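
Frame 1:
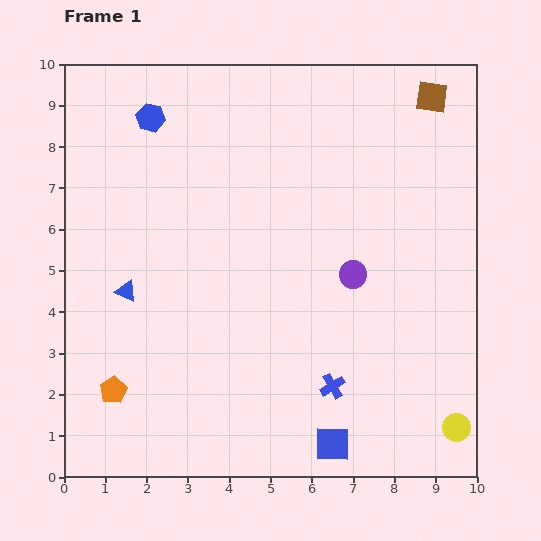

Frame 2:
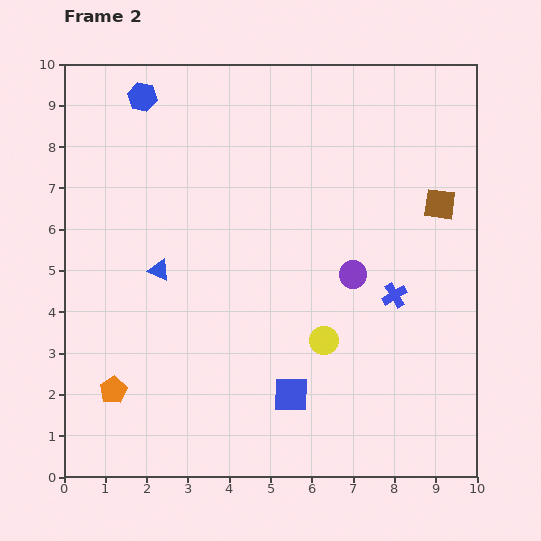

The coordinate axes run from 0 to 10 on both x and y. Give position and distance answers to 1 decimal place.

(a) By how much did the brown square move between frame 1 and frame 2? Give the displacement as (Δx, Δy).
(0.2, -2.6)

The brown square was at (8.9, 9.2) in frame 1 and (9.1, 6.6) in frame 2.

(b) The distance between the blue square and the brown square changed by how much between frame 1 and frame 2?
-2.9

Distance in frame 1: 8.7. Distance in frame 2: 5.8.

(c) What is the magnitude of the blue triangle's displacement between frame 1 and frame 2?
0.9

The blue triangle moved from (1.5, 4.5) to (2.3, 5.0), a distance of √(0.8² + 0.5²) ≈ 0.9.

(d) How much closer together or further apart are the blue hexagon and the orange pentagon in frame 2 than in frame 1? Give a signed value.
+0.4

Distance in frame 1: 6.7. Distance in frame 2: 7.1.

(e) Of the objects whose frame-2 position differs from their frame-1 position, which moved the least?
the blue hexagon

(moved 0.5)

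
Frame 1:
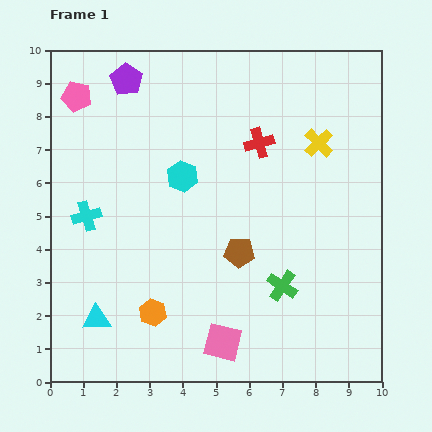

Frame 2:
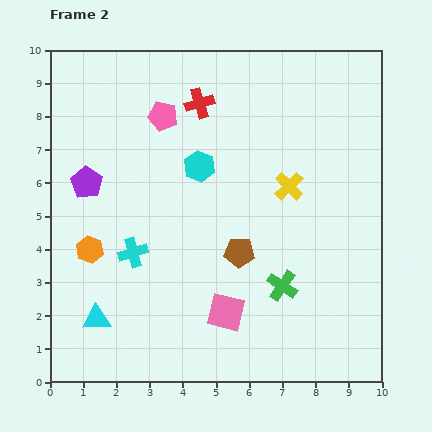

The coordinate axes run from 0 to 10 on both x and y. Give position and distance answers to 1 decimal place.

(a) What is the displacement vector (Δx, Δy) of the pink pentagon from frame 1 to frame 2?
(2.6, -0.6)

The pink pentagon was at (0.8, 8.6) in frame 1 and (3.4, 8.0) in frame 2.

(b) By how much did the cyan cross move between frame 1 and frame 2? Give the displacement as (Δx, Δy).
(1.4, -1.1)

The cyan cross was at (1.1, 5.0) in frame 1 and (2.5, 3.9) in frame 2.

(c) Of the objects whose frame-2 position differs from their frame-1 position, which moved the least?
the cyan hexagon

(moved 0.6)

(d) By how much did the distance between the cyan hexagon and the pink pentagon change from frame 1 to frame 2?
-2.1

Distance in frame 1: 4.0. Distance in frame 2: 1.9.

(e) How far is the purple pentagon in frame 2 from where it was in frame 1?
3.3

The purple pentagon moved from (2.3, 9.1) to (1.1, 6.0), a distance of √(1.2² + 3.1²) ≈ 3.3.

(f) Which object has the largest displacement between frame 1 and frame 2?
the purple pentagon

(moved 3.3; next 2.7)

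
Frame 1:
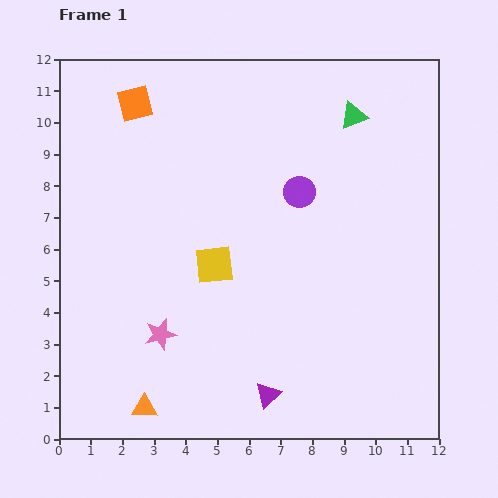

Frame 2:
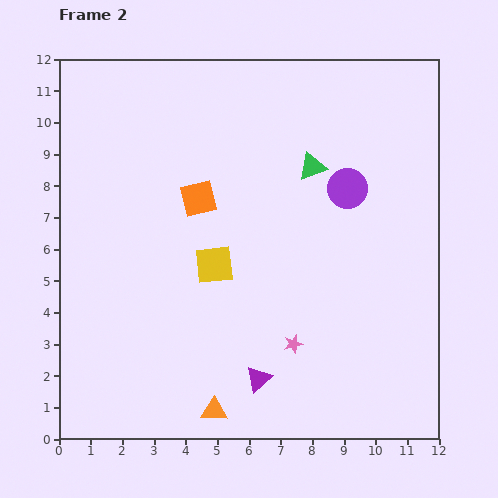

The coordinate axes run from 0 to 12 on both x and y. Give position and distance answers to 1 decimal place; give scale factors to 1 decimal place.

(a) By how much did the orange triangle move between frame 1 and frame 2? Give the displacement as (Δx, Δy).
(2.2, -0.1)

The orange triangle was at (2.7, 1.0) in frame 1 and (4.9, 0.9) in frame 2.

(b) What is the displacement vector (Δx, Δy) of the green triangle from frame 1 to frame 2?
(-1.3, -1.6)

The green triangle was at (9.3, 10.2) in frame 1 and (8.0, 8.6) in frame 2.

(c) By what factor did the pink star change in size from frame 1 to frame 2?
0.6×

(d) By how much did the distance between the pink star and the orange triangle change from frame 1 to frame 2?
+0.9

Distance in frame 1: 2.4. Distance in frame 2: 3.3.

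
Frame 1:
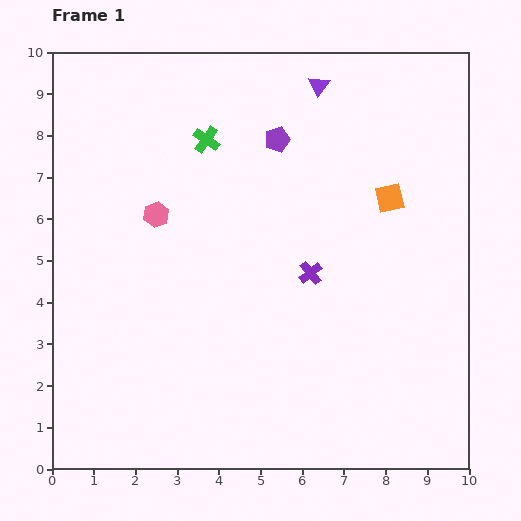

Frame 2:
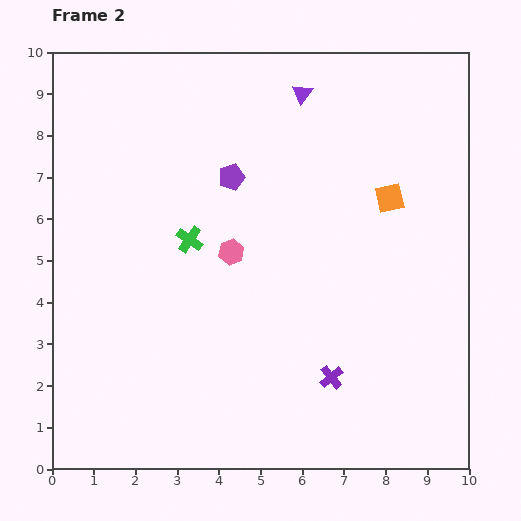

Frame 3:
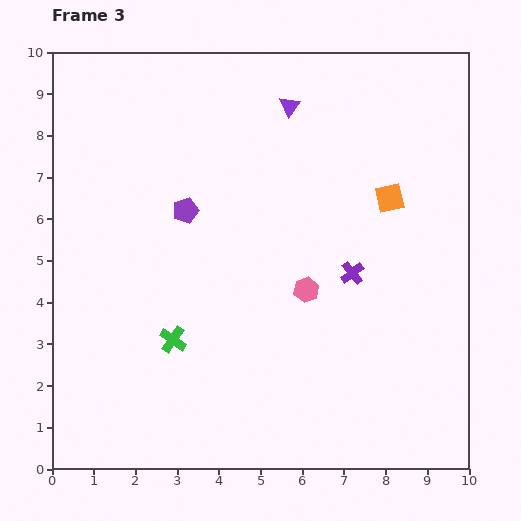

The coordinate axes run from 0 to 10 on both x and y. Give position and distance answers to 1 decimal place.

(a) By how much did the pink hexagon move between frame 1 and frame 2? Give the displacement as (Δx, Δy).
(1.8, -0.9)

The pink hexagon was at (2.5, 6.1) in frame 1 and (4.3, 5.2) in frame 2.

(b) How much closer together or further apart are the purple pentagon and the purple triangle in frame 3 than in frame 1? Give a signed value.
+1.9

Distance in frame 1: 1.6. Distance in frame 3: 3.5.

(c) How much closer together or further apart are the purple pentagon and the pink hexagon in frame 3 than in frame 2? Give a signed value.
+1.7

Distance in frame 2: 1.8. Distance in frame 3: 3.5.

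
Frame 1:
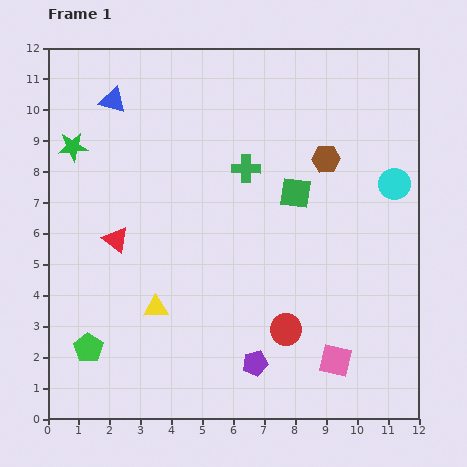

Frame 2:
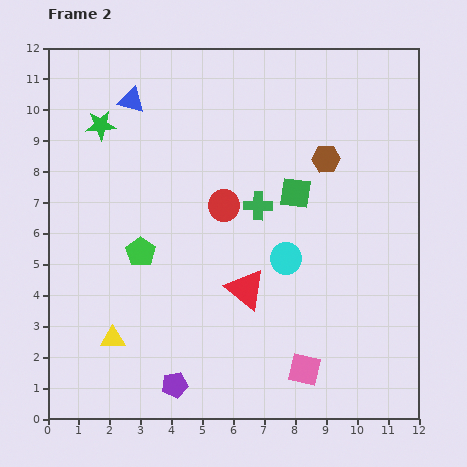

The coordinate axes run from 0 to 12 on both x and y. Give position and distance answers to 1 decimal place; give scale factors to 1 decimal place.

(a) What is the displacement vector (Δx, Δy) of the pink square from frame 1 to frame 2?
(-1.0, -0.3)

The pink square was at (9.3, 1.9) in frame 1 and (8.3, 1.6) in frame 2.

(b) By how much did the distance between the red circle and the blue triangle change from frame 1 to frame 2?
-4.8

Distance in frame 1: 9.3. Distance in frame 2: 4.5.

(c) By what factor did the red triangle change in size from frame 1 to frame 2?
1.6×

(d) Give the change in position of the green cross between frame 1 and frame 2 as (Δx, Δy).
(0.4, -1.2)

The green cross was at (6.4, 8.1) in frame 1 and (6.8, 6.9) in frame 2.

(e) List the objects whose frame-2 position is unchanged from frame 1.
the green square, the brown hexagon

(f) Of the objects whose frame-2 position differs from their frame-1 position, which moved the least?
the blue triangle

(moved 0.6)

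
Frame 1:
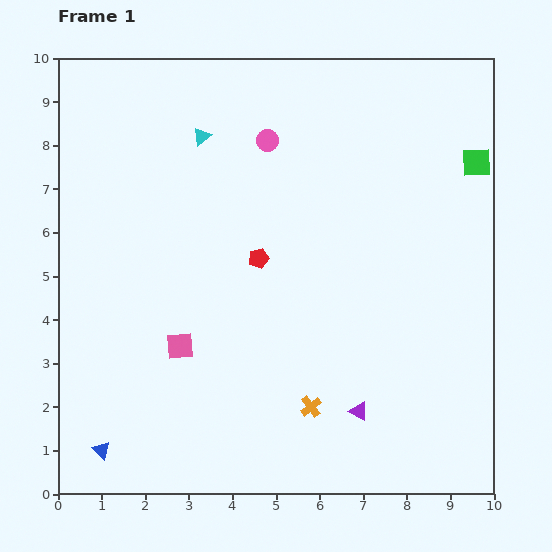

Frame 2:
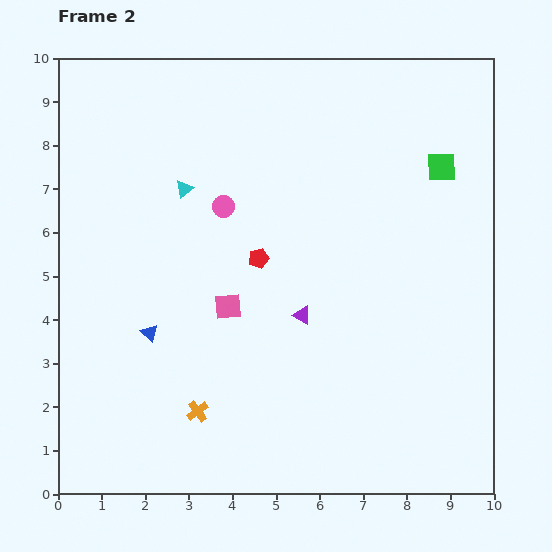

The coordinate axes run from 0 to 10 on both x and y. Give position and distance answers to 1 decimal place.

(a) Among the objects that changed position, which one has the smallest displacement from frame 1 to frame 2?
the green square

(moved 0.8)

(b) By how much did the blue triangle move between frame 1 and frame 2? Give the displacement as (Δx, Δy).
(1.1, 2.7)

The blue triangle was at (1.0, 1.0) in frame 1 and (2.1, 3.7) in frame 2.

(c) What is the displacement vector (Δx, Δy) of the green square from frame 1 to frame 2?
(-0.8, -0.1)

The green square was at (9.6, 7.6) in frame 1 and (8.8, 7.5) in frame 2.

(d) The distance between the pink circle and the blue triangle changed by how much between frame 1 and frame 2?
-4.7

Distance in frame 1: 8.1. Distance in frame 2: 3.4.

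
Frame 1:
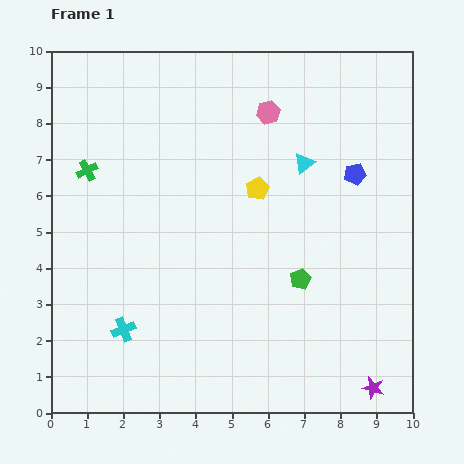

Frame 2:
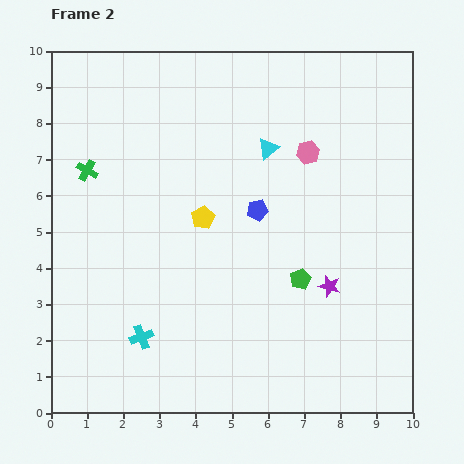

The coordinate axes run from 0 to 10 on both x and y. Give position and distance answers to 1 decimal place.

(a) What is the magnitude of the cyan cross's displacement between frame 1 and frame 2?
0.5

The cyan cross moved from (2.0, 2.3) to (2.5, 2.1), a distance of √(0.5² + 0.2²) ≈ 0.5.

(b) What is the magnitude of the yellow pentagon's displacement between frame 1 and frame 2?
1.7

The yellow pentagon moved from (5.7, 6.2) to (4.2, 5.4), a distance of √(1.5² + 0.8²) ≈ 1.7.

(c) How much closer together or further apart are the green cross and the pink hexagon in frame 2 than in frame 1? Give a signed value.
+0.9

Distance in frame 1: 5.2. Distance in frame 2: 6.1.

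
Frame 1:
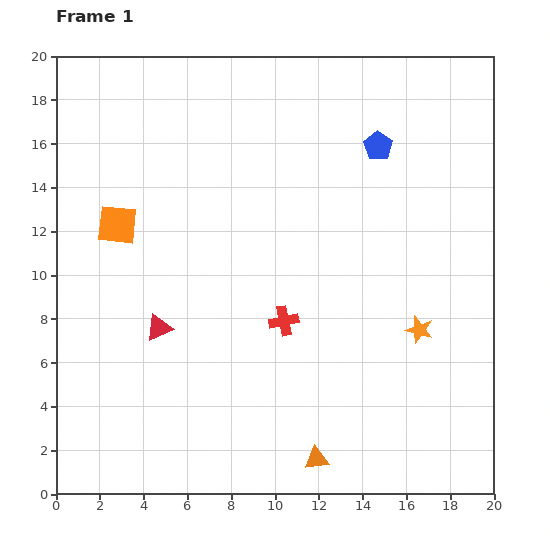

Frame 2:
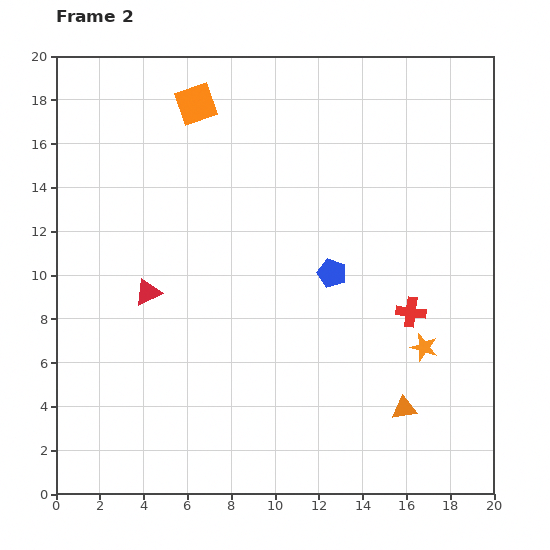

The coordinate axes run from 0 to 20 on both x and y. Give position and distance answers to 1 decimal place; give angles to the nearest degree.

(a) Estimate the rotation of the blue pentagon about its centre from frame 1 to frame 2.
16° counter-clockwise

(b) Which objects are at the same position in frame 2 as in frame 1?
none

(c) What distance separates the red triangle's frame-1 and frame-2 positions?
1.7

The red triangle moved from (4.7, 7.6) to (4.2, 9.2), a distance of √(0.5² + 1.6²) ≈ 1.7.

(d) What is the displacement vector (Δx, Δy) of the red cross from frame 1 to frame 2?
(5.8, 0.4)

The red cross was at (10.4, 7.9) in frame 1 and (16.2, 8.3) in frame 2.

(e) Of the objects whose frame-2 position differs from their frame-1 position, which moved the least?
the orange star

(moved 0.8)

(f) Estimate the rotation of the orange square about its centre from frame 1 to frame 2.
25° counter-clockwise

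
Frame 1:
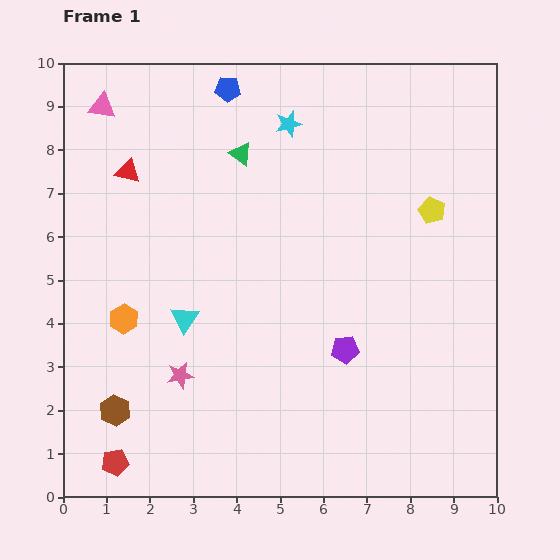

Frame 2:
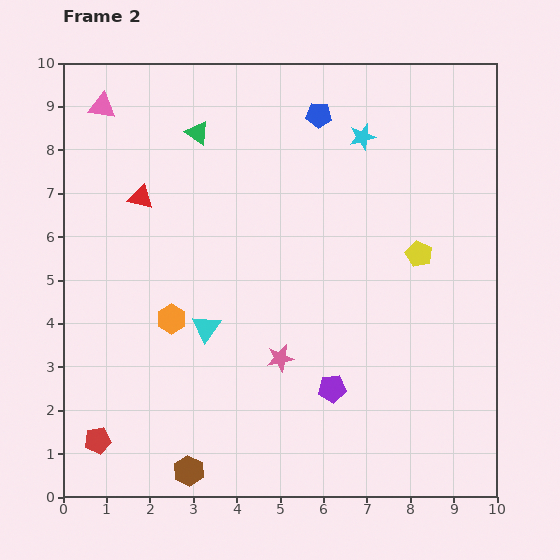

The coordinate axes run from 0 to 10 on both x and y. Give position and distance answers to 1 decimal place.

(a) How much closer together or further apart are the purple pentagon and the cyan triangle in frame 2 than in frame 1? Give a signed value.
-0.6

Distance in frame 1: 3.8. Distance in frame 2: 3.2.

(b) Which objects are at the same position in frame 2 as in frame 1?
the pink triangle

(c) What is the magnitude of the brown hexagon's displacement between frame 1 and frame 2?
2.2

The brown hexagon moved from (1.2, 2.0) to (2.9, 0.6), a distance of √(1.7² + 1.4²) ≈ 2.2.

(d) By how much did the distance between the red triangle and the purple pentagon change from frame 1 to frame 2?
-0.3

Distance in frame 1: 6.5. Distance in frame 2: 6.2.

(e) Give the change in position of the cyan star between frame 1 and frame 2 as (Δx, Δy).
(1.7, -0.3)

The cyan star was at (5.2, 8.6) in frame 1 and (6.9, 8.3) in frame 2.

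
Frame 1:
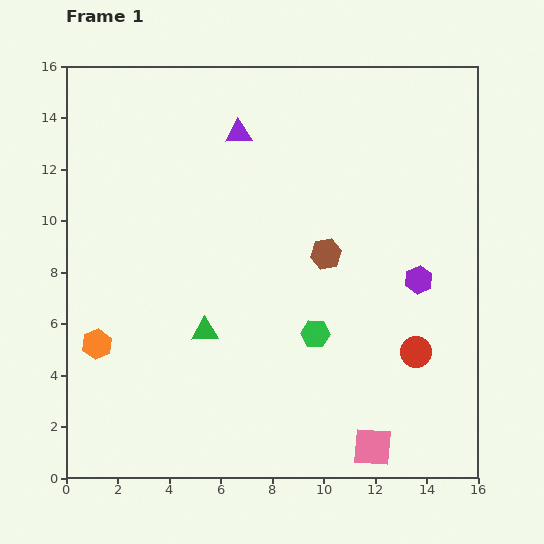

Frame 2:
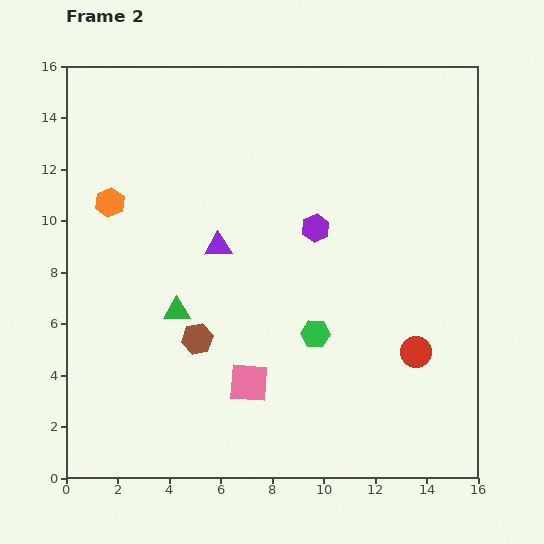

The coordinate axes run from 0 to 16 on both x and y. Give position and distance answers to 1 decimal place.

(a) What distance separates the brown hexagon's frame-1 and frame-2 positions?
6.0

The brown hexagon moved from (10.1, 8.7) to (5.1, 5.4), a distance of √(5.0² + 3.3²) ≈ 6.0.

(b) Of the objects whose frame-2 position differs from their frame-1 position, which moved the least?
the green triangle

(moved 1.4)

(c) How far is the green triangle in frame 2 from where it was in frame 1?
1.4

The green triangle moved from (5.4, 5.7) to (4.3, 6.5), a distance of √(1.1² + 0.8²) ≈ 1.4.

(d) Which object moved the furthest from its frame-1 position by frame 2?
the brown hexagon

(moved 6.0; next 5.5)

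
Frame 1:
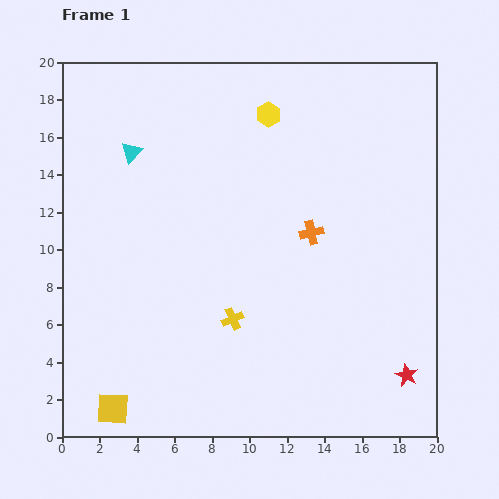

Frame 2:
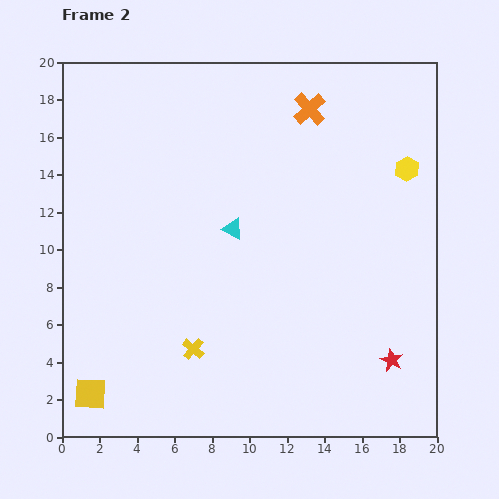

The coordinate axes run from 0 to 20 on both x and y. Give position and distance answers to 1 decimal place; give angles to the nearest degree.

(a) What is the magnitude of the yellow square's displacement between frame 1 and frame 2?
1.4

The yellow square moved from (2.7, 1.5) to (1.5, 2.3), a distance of √(1.2² + 0.8²) ≈ 1.4.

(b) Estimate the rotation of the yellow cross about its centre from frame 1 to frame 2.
26° counter-clockwise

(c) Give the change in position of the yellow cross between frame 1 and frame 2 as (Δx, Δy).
(-2.1, -1.6)

The yellow cross was at (9.1, 6.3) in frame 1 and (7.0, 4.7) in frame 2.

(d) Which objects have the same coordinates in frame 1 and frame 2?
none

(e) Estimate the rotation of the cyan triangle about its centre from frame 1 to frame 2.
47° counter-clockwise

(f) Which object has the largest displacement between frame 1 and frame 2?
the yellow hexagon

(moved 7.9; next 6.8)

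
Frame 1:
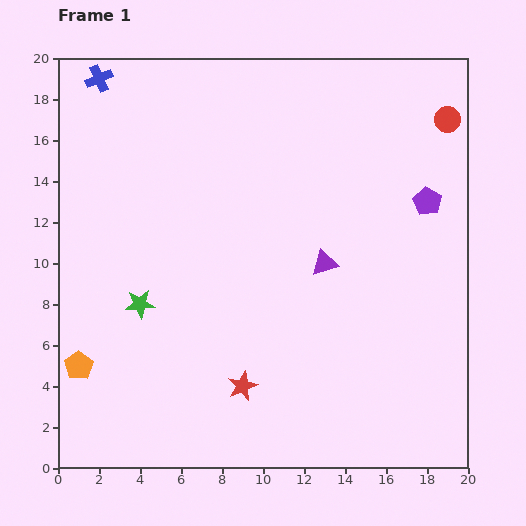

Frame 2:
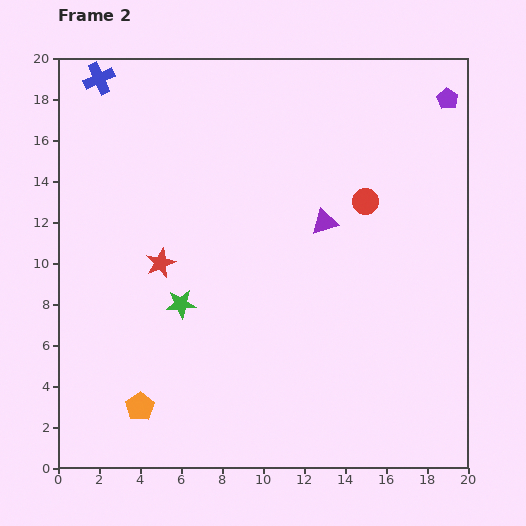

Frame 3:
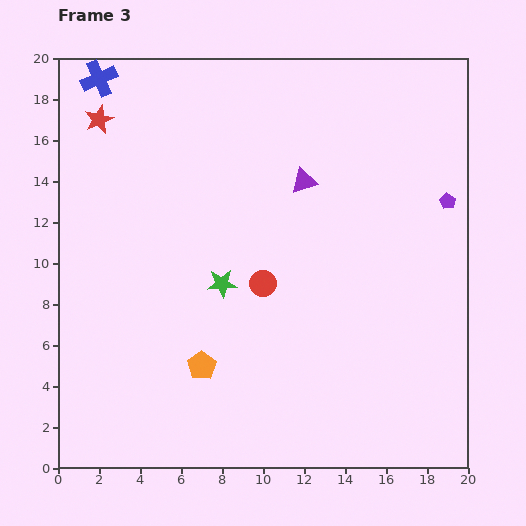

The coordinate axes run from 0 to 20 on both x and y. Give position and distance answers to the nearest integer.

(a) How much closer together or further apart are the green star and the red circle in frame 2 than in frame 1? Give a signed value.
-7

Distance in frame 1: 17. Distance in frame 2: 10.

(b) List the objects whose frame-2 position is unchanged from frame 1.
the blue cross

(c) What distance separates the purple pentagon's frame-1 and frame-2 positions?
5

The purple pentagon moved from (18, 13) to (19, 18), a distance of √(1² + 5²) ≈ 5.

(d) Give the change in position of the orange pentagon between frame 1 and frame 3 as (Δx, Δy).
(6, 0)

The orange pentagon was at (1, 5) in frame 1 and (7, 5) in frame 3.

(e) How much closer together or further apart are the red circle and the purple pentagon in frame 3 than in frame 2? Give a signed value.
+4

Distance in frame 2: 6. Distance in frame 3: 10.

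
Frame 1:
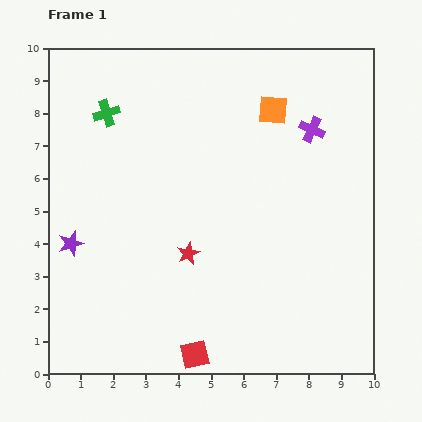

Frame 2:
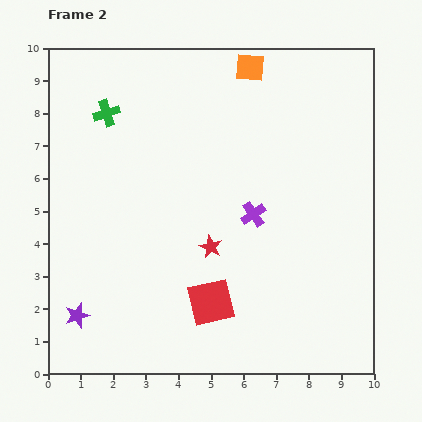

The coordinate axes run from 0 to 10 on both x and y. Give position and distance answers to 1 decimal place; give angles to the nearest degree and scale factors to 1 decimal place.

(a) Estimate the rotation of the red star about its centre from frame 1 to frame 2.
20° counter-clockwise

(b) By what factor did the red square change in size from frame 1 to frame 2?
1.6×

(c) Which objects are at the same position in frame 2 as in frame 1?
the green cross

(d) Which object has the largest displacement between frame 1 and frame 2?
the purple cross

(moved 3.2; next 2.2)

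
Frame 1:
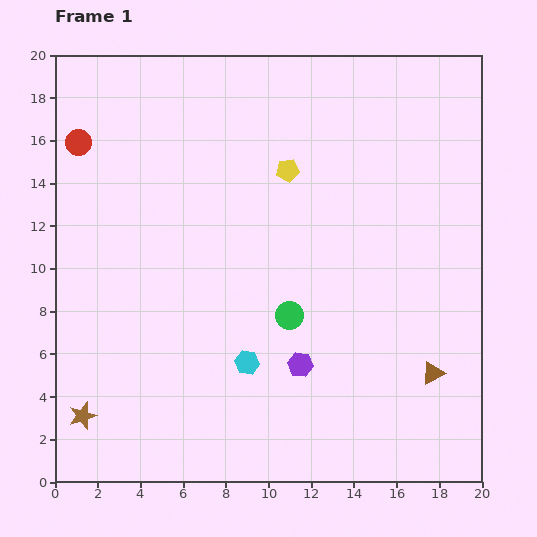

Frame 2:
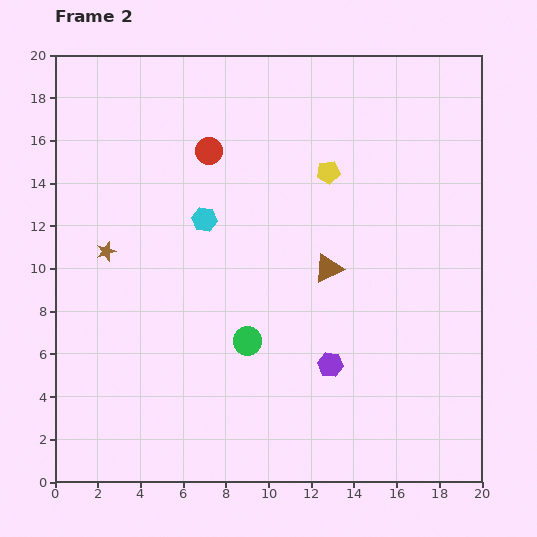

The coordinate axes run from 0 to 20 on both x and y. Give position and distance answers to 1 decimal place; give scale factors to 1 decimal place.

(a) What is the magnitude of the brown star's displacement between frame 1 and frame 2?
7.8

The brown star moved from (1.3, 3.1) to (2.4, 10.8), a distance of √(1.1² + 7.7²) ≈ 7.8.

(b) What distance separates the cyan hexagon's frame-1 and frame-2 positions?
7.0

The cyan hexagon moved from (9.0, 5.6) to (7.0, 12.3), a distance of √(2.0² + 6.7²) ≈ 7.0.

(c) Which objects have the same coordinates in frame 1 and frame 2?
none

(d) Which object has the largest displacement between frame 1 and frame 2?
the brown star

(moved 7.8; next 7.0)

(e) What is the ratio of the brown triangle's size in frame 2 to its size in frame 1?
1.3×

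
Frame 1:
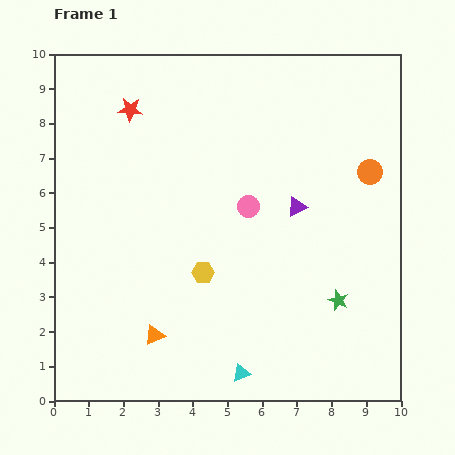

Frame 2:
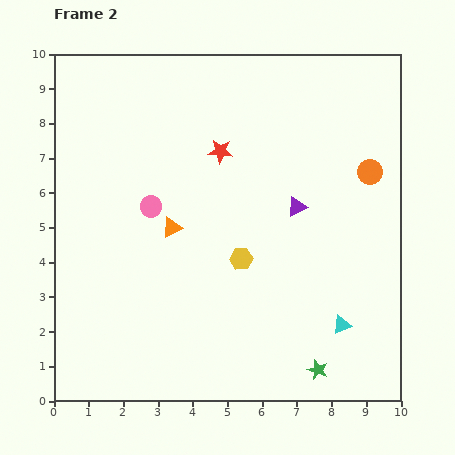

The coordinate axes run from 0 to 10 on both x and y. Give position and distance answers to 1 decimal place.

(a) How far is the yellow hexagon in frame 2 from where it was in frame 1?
1.2

The yellow hexagon moved from (4.3, 3.7) to (5.4, 4.1), a distance of √(1.1² + 0.4²) ≈ 1.2.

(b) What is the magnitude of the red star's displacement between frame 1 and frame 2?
2.9

The red star moved from (2.2, 8.4) to (4.8, 7.2), a distance of √(2.6² + 1.2²) ≈ 2.9.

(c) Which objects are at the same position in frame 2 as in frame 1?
the purple triangle, the orange circle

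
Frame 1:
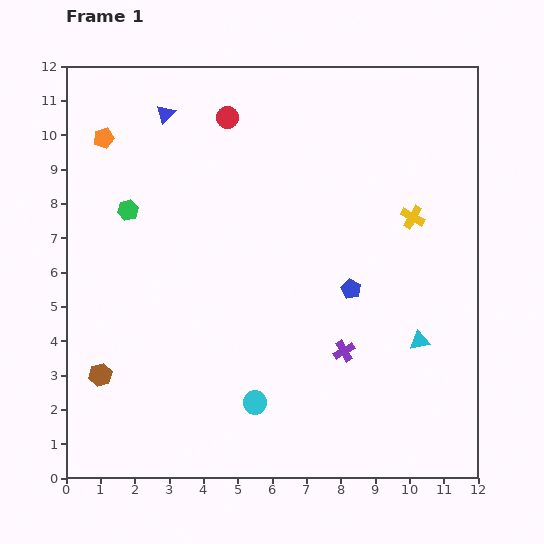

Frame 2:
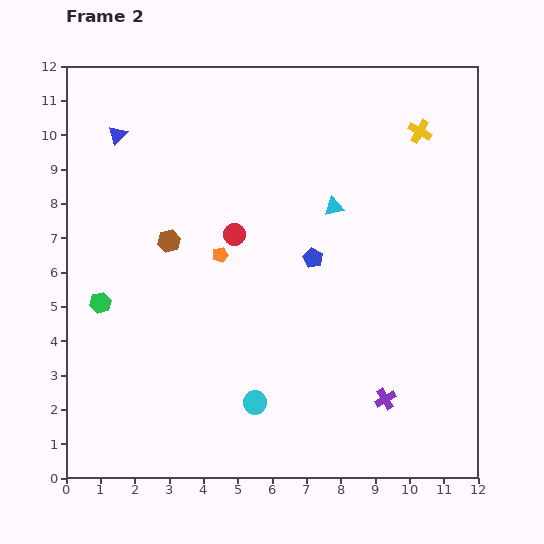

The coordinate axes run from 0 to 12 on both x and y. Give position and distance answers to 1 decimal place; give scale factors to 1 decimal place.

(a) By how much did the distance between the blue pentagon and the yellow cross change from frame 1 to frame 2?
+2.0

Distance in frame 1: 2.8. Distance in frame 2: 4.8.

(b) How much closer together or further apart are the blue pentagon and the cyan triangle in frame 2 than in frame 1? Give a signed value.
-0.9

Distance in frame 1: 2.5. Distance in frame 2: 1.6.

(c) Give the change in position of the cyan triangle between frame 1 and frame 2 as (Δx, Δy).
(-2.5, 3.9)

The cyan triangle was at (10.3, 4.0) in frame 1 and (7.8, 7.9) in frame 2.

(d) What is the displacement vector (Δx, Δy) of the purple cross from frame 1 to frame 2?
(1.2, -1.4)

The purple cross was at (8.1, 3.7) in frame 1 and (9.3, 2.3) in frame 2.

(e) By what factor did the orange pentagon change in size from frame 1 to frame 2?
0.8×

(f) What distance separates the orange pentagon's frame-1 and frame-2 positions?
4.8

The orange pentagon moved from (1.1, 9.9) to (4.5, 6.5), a distance of √(3.4² + 3.4²) ≈ 4.8.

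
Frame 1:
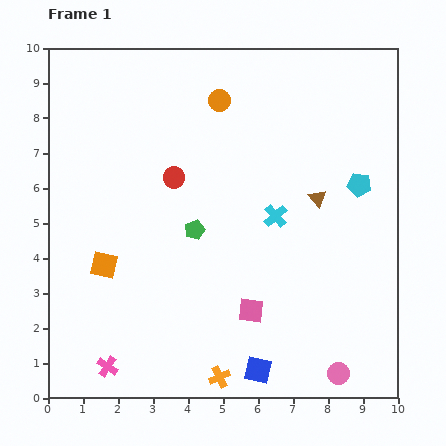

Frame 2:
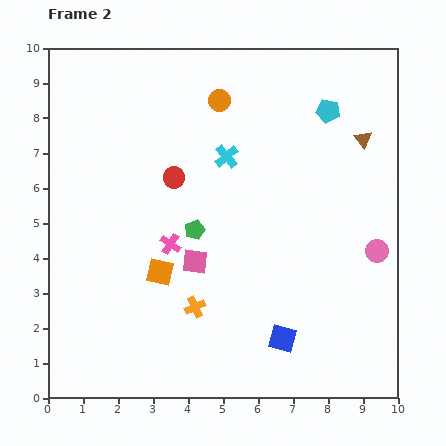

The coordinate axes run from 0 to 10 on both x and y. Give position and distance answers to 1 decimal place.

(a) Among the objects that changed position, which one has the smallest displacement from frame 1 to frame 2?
the blue square

(moved 1.1)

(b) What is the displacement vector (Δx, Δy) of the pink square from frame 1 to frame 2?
(-1.6, 1.4)

The pink square was at (5.8, 2.5) in frame 1 and (4.2, 3.9) in frame 2.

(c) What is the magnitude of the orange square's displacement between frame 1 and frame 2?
1.6

The orange square moved from (1.6, 3.8) to (3.2, 3.6), a distance of √(1.6² + 0.2²) ≈ 1.6.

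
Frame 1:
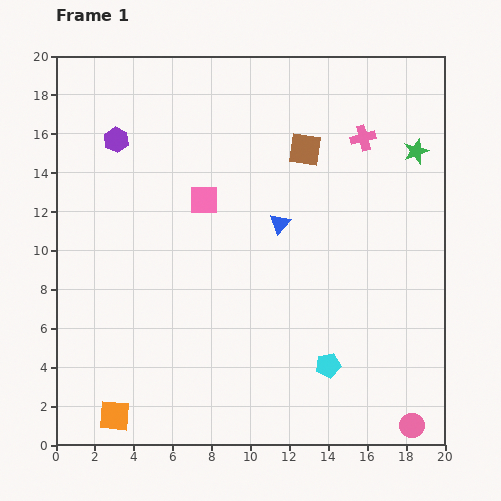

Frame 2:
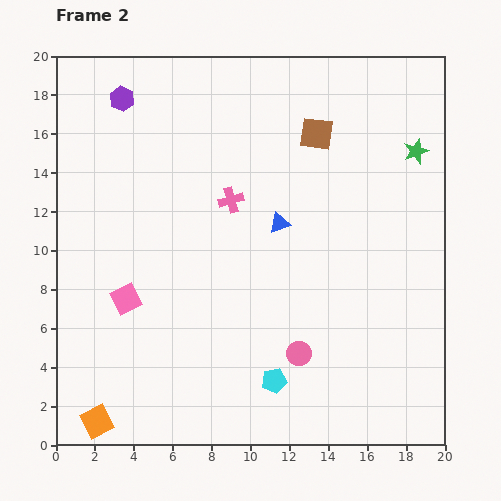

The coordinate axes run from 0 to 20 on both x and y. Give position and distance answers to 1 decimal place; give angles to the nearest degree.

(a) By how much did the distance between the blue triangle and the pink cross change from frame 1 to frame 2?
-3.4

Distance in frame 1: 6.2. Distance in frame 2: 2.8.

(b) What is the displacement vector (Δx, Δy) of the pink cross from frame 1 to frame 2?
(-6.8, -3.2)

The pink cross was at (15.8, 15.8) in frame 1 and (9.0, 12.6) in frame 2.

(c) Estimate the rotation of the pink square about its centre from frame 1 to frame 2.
28° counter-clockwise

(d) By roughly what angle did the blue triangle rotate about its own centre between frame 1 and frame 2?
31° clockwise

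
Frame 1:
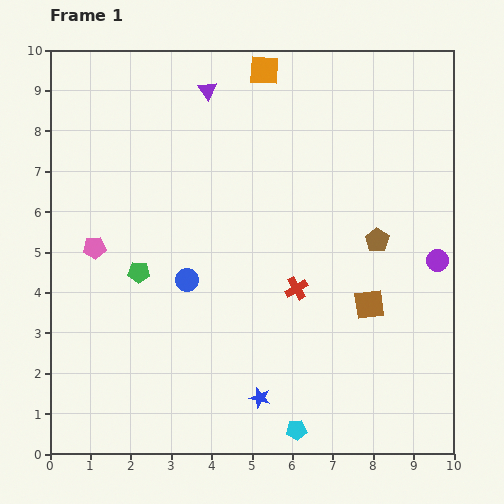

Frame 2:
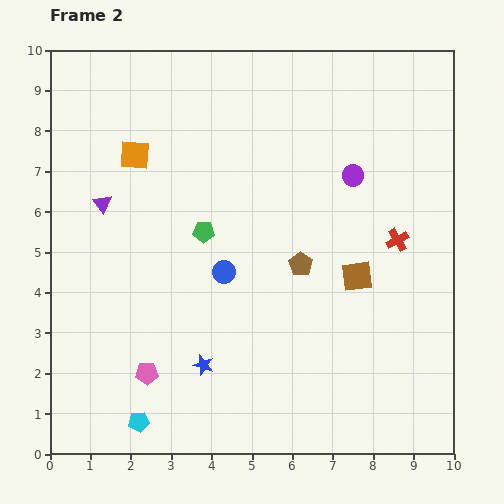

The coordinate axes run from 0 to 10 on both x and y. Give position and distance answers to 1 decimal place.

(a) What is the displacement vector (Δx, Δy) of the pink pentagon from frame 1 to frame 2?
(1.3, -3.1)

The pink pentagon was at (1.1, 5.1) in frame 1 and (2.4, 2.0) in frame 2.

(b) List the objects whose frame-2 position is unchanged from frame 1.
none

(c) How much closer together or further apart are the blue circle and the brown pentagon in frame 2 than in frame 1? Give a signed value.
-2.9

Distance in frame 1: 4.8. Distance in frame 2: 1.9.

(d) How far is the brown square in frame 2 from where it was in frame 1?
0.8

The brown square moved from (7.9, 3.7) to (7.6, 4.4), a distance of √(0.3² + 0.7²) ≈ 0.8.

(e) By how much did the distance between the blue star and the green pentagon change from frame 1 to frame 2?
-1.0

Distance in frame 1: 4.3. Distance in frame 2: 3.3.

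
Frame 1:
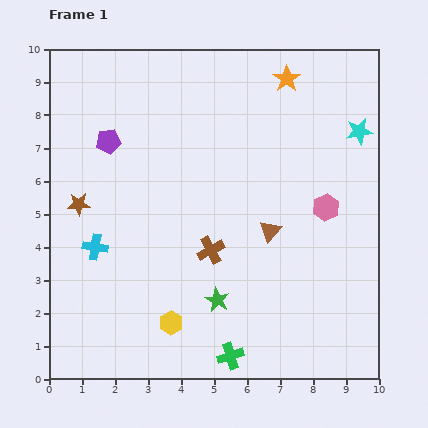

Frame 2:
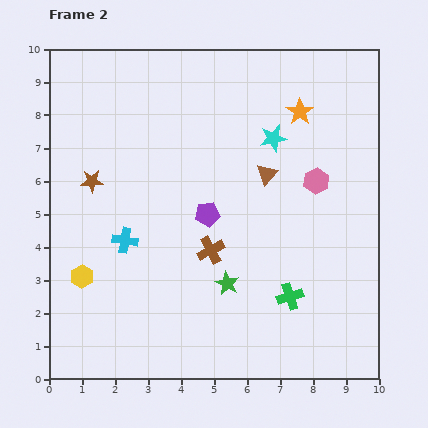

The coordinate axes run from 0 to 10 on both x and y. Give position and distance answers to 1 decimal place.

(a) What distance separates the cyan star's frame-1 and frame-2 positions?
2.6

The cyan star moved from (9.4, 7.5) to (6.8, 7.3), a distance of √(2.6² + 0.2²) ≈ 2.6.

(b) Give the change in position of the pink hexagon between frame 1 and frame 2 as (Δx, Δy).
(-0.3, 0.8)

The pink hexagon was at (8.4, 5.2) in frame 1 and (8.1, 6.0) in frame 2.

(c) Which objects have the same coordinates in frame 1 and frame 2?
the brown cross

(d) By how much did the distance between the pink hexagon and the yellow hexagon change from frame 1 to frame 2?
+1.8

Distance in frame 1: 5.9. Distance in frame 2: 7.7.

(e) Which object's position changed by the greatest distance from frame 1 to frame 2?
the purple pentagon

(moved 3.7; next 3.0)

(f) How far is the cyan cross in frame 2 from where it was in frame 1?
0.9

The cyan cross moved from (1.4, 4.0) to (2.3, 4.2), a distance of √(0.9² + 0.2²) ≈ 0.9.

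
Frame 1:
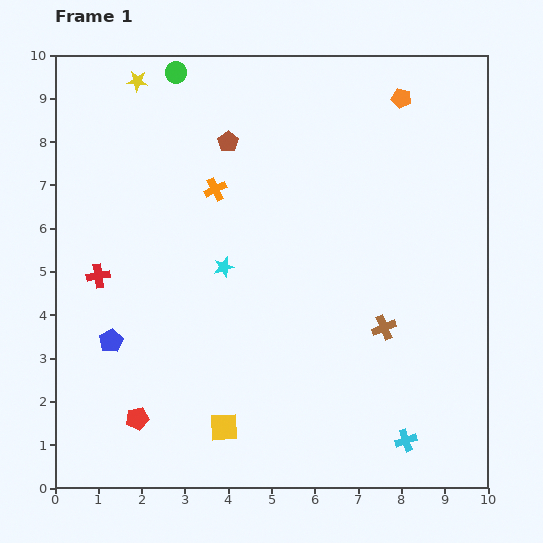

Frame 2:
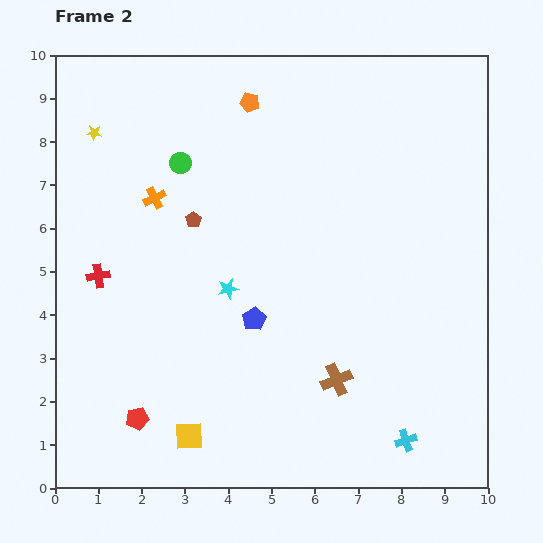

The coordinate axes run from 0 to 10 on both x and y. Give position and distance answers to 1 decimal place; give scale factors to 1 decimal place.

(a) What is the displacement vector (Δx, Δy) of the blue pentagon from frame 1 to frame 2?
(3.3, 0.5)

The blue pentagon was at (1.3, 3.4) in frame 1 and (4.6, 3.9) in frame 2.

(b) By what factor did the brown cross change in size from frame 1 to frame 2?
1.3×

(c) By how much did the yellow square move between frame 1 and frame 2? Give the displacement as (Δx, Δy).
(-0.8, -0.2)

The yellow square was at (3.9, 1.4) in frame 1 and (3.1, 1.2) in frame 2.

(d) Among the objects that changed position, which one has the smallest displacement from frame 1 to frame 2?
the cyan star

(moved 0.5)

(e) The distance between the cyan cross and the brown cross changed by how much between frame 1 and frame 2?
-0.5

Distance in frame 1: 2.6. Distance in frame 2: 2.1.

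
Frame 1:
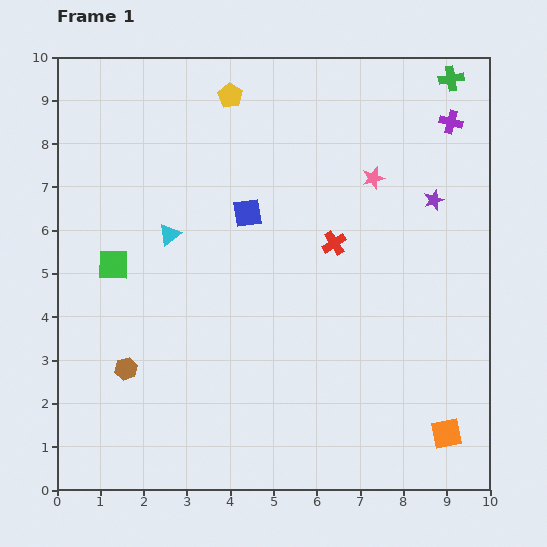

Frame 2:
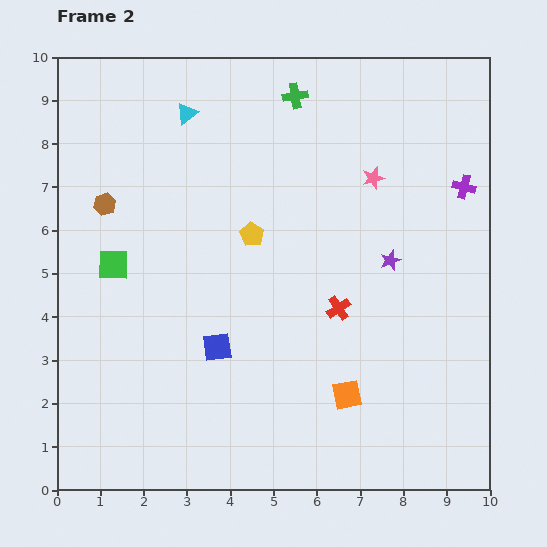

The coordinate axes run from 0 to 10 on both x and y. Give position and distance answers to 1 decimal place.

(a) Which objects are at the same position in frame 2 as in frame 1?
the pink star, the green square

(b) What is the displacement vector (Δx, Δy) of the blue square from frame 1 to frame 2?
(-0.7, -3.1)

The blue square was at (4.4, 6.4) in frame 1 and (3.7, 3.3) in frame 2.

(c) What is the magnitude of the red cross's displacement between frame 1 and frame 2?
1.5

The red cross moved from (6.4, 5.7) to (6.5, 4.2), a distance of √(0.1² + 1.5²) ≈ 1.5.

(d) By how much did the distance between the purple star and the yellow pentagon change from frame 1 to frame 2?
-2.0

Distance in frame 1: 5.3. Distance in frame 2: 3.3.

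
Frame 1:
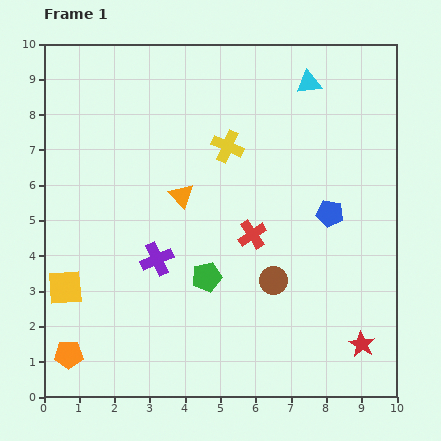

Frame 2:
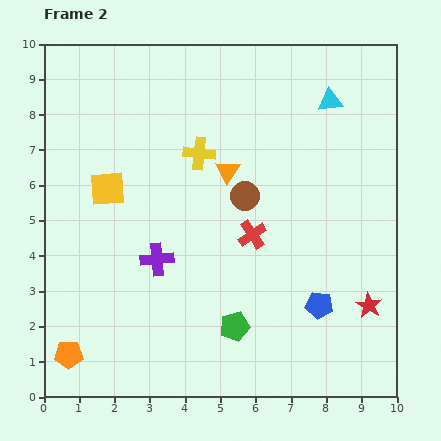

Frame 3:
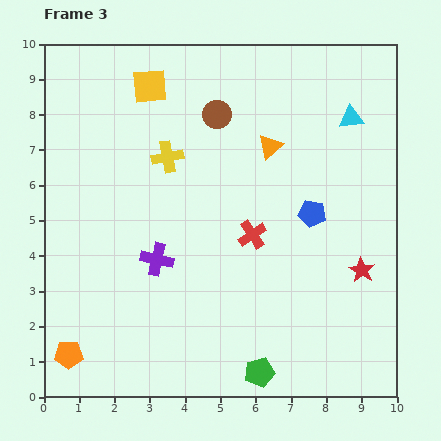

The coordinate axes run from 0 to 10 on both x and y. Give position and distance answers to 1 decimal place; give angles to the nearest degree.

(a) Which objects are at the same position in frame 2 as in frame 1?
the red cross, the purple cross, the orange pentagon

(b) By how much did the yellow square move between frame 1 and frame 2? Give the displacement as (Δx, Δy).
(1.2, 2.8)

The yellow square was at (0.6, 3.1) in frame 1 and (1.8, 5.9) in frame 2.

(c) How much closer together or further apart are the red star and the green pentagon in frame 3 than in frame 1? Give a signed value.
-0.7

Distance in frame 1: 4.8. Distance in frame 3: 4.1.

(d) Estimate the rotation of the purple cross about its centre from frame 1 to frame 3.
36° clockwise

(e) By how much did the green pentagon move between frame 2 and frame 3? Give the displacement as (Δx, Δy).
(0.7, -1.3)

The green pentagon was at (5.4, 2.0) in frame 2 and (6.1, 0.7) in frame 3.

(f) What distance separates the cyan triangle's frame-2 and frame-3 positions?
0.8

The cyan triangle moved from (8.1, 8.4) to (8.7, 7.9), a distance of √(0.6² + 0.5²) ≈ 0.8.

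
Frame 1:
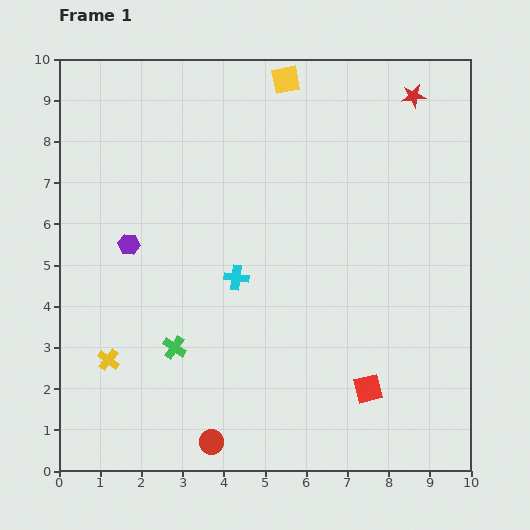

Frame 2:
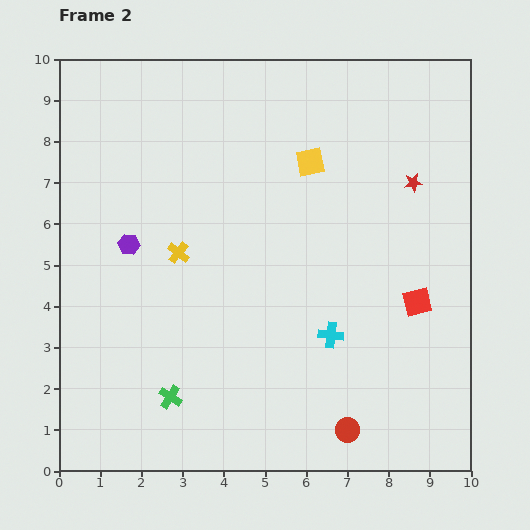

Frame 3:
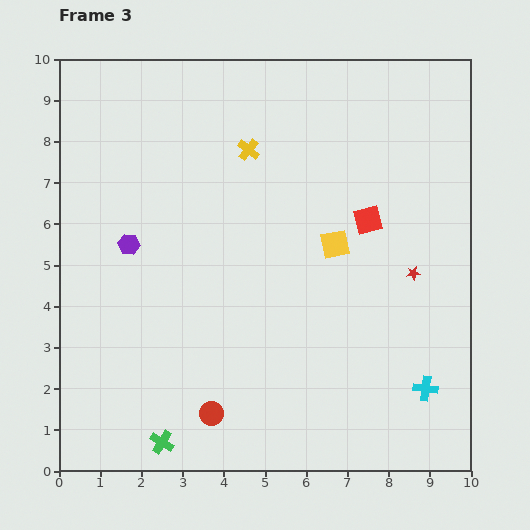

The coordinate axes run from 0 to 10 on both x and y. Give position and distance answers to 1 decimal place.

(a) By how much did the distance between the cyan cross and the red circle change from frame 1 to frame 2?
-1.7

Distance in frame 1: 4.0. Distance in frame 2: 2.3.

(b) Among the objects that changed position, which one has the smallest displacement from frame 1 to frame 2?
the green cross

(moved 1.2)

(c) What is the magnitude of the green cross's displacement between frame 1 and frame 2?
1.2

The green cross moved from (2.8, 3.0) to (2.7, 1.8), a distance of √(0.1² + 1.2²) ≈ 1.2.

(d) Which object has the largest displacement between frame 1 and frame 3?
the yellow cross

(moved 6.1; next 5.3)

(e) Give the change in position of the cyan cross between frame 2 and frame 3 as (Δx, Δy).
(2.3, -1.3)

The cyan cross was at (6.6, 3.3) in frame 2 and (8.9, 2.0) in frame 3.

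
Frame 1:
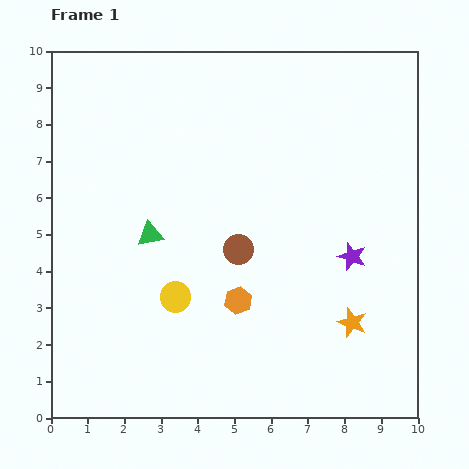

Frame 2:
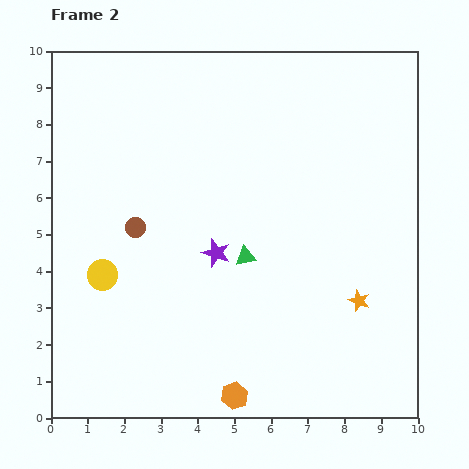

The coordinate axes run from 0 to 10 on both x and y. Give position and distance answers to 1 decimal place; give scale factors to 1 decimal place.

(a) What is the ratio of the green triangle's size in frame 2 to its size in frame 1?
0.8×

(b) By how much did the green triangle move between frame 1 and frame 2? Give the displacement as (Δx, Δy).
(2.6, -0.6)

The green triangle was at (2.7, 5.0) in frame 1 and (5.3, 4.4) in frame 2.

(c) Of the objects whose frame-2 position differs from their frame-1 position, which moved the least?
the orange star

(moved 0.6)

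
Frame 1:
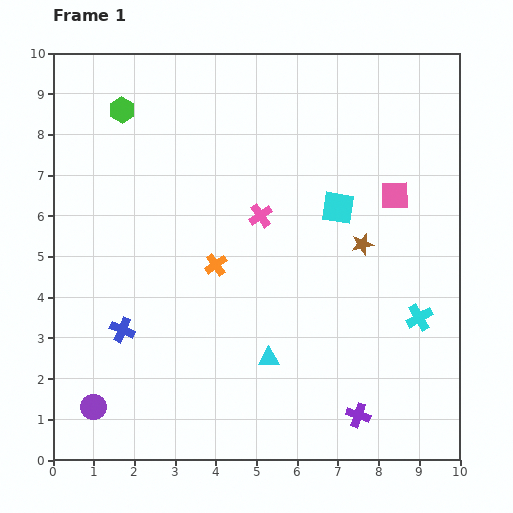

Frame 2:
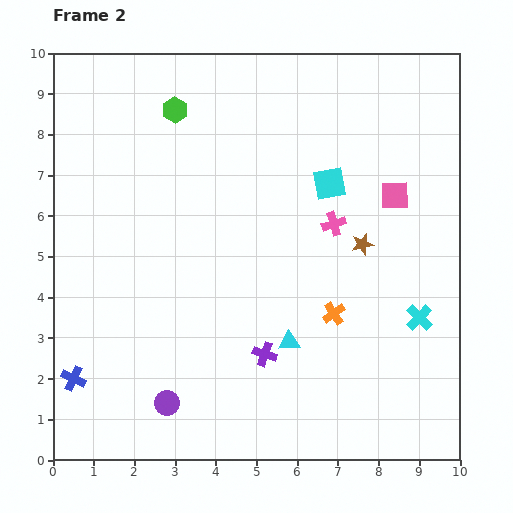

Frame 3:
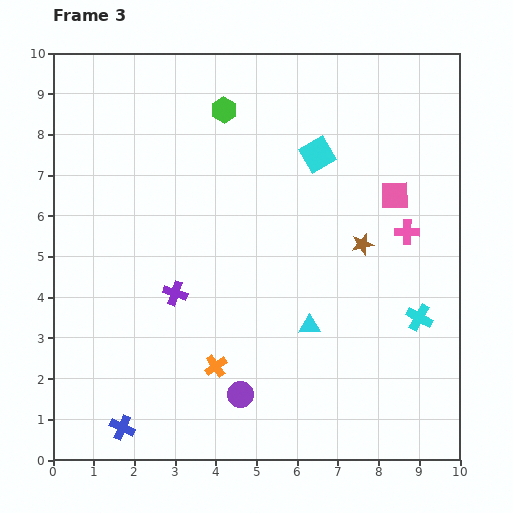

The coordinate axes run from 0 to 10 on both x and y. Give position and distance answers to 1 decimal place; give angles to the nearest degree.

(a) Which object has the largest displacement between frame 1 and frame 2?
the orange cross

(moved 3.1; next 2.7)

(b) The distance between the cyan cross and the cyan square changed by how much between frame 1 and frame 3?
+1.3

Distance in frame 1: 3.4. Distance in frame 3: 4.7.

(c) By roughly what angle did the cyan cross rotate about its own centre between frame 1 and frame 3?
30° counter-clockwise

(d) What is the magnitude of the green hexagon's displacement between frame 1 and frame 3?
2.5

The green hexagon moved from (1.7, 8.6) to (4.2, 8.6), a distance of √(2.5² + 0.0²) ≈ 2.5.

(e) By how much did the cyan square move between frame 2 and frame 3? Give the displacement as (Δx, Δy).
(-0.3, 0.7)

The cyan square was at (6.8, 6.8) in frame 2 and (6.5, 7.5) in frame 3.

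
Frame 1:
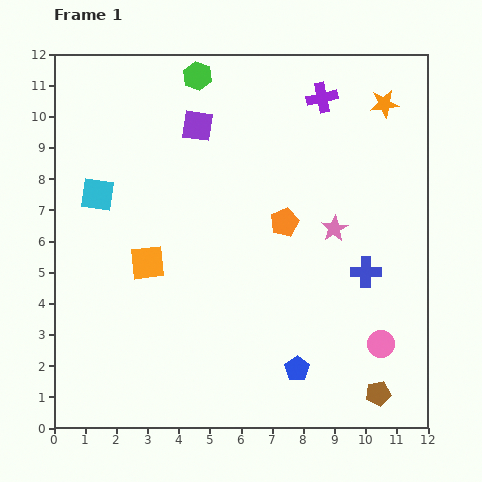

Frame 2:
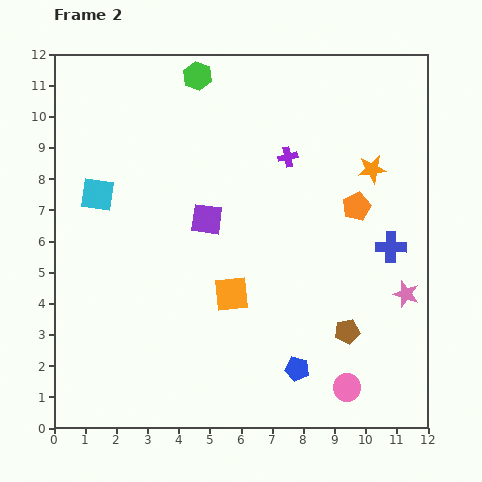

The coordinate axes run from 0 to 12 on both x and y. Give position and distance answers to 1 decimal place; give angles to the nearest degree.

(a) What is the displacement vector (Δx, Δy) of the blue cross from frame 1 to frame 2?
(0.8, 0.8)

The blue cross was at (10.0, 5.0) in frame 1 and (10.8, 5.8) in frame 2.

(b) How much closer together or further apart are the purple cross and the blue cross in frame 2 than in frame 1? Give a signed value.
-1.4

Distance in frame 1: 5.8. Distance in frame 2: 4.4.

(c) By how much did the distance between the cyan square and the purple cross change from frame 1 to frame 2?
-1.6

Distance in frame 1: 7.8. Distance in frame 2: 6.2.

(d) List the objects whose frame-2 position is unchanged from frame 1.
the blue pentagon, the cyan square, the green hexagon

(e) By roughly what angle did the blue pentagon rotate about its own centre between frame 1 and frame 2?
24° counter-clockwise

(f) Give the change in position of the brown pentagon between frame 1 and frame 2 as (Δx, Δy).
(-1.0, 2.0)

The brown pentagon was at (10.4, 1.1) in frame 1 and (9.4, 3.1) in frame 2.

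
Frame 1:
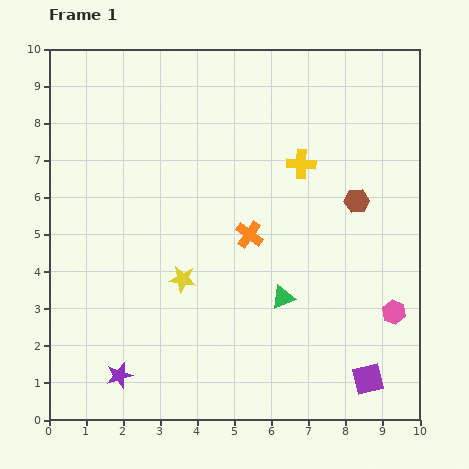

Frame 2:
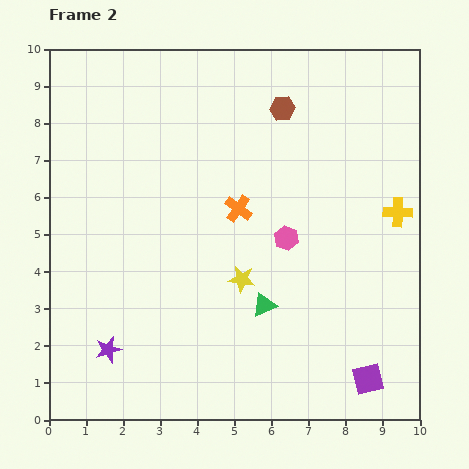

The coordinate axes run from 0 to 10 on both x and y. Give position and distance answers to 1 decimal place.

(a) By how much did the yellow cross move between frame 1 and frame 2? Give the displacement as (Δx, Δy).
(2.6, -1.3)

The yellow cross was at (6.8, 6.9) in frame 1 and (9.4, 5.6) in frame 2.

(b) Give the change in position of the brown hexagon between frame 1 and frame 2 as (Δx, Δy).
(-2.0, 2.5)

The brown hexagon was at (8.3, 5.9) in frame 1 and (6.3, 8.4) in frame 2.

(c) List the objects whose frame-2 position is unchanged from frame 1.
the purple square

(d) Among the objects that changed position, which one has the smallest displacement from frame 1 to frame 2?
the green triangle

(moved 0.5)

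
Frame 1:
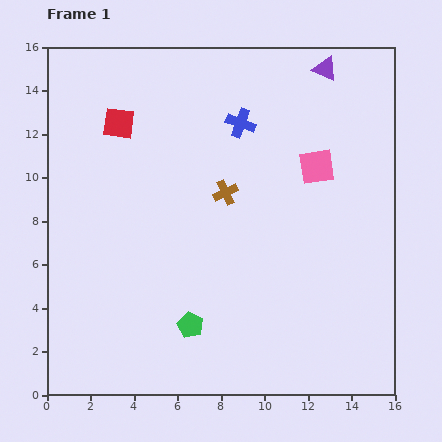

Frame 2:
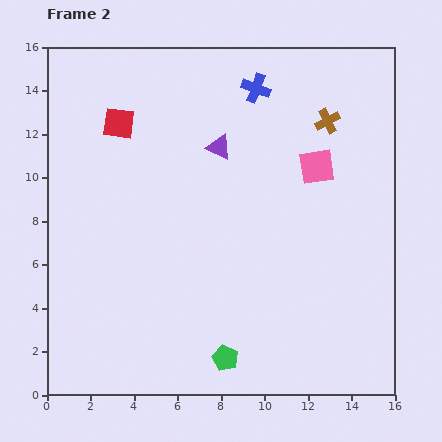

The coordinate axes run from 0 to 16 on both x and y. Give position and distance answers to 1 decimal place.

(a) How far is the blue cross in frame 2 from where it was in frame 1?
1.7

The blue cross moved from (8.9, 12.5) to (9.6, 14.1), a distance of √(0.7² + 1.6²) ≈ 1.7.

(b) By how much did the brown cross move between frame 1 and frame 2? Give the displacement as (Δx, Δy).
(4.7, 3.3)

The brown cross was at (8.2, 9.3) in frame 1 and (12.9, 12.6) in frame 2.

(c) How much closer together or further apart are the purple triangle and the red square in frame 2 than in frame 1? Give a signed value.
-5.1

Distance in frame 1: 9.8. Distance in frame 2: 4.7.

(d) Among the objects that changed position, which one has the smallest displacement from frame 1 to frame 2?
the blue cross

(moved 1.7)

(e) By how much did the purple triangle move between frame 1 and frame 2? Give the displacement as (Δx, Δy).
(-4.9, -3.6)

The purple triangle was at (12.8, 15.0) in frame 1 and (7.9, 11.4) in frame 2.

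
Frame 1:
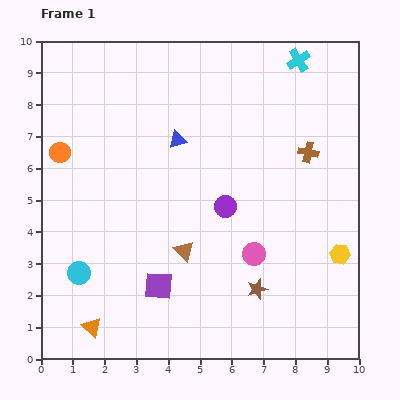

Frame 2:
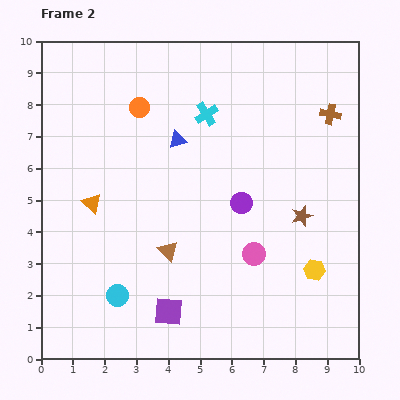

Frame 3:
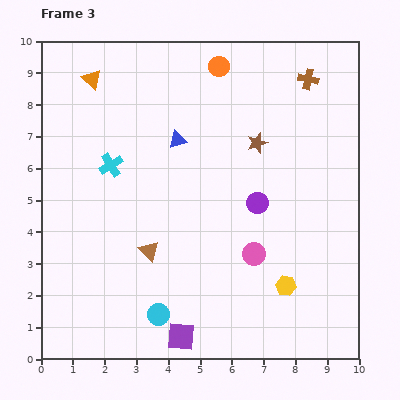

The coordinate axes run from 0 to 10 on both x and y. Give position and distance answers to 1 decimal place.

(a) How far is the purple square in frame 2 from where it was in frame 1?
0.9

The purple square moved from (3.7, 2.3) to (4.0, 1.5), a distance of √(0.3² + 0.8²) ≈ 0.9.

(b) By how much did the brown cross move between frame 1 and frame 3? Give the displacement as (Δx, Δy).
(0.0, 2.3)

The brown cross was at (8.4, 6.5) in frame 1 and (8.4, 8.8) in frame 3.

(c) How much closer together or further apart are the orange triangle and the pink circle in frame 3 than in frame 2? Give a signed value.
+2.2

Distance in frame 2: 5.3. Distance in frame 3: 7.5.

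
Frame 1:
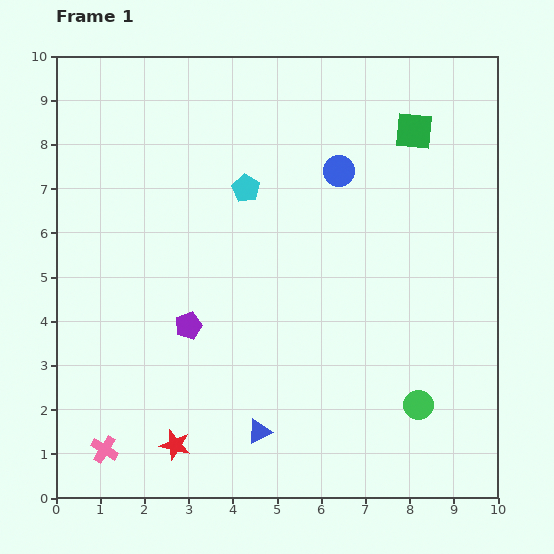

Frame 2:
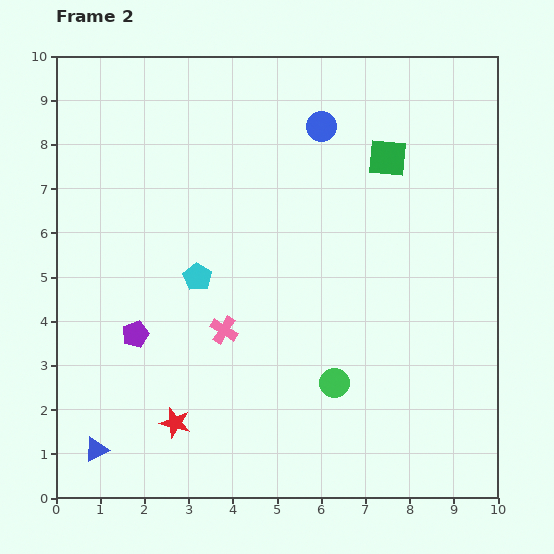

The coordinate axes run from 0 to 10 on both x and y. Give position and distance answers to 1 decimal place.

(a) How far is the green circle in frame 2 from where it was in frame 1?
2.0

The green circle moved from (8.2, 2.1) to (6.3, 2.6), a distance of √(1.9² + 0.5²) ≈ 2.0.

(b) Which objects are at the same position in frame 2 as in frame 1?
none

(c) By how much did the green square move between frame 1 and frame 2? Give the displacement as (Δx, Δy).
(-0.6, -0.6)

The green square was at (8.1, 8.3) in frame 1 and (7.5, 7.7) in frame 2.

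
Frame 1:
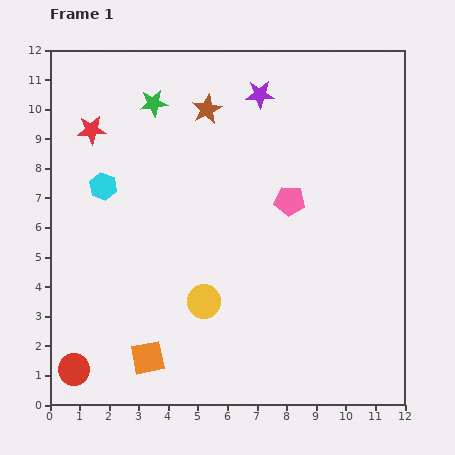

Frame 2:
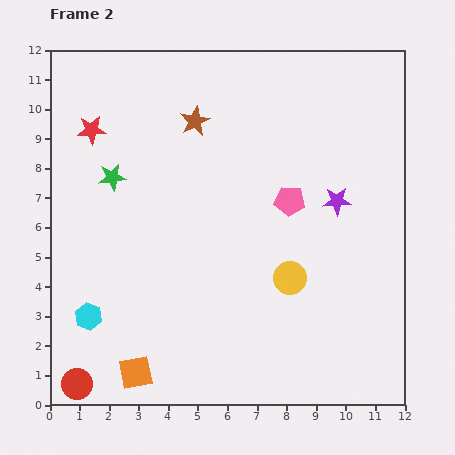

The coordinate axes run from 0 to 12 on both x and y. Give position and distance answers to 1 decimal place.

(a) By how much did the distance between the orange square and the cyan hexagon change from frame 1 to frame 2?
-3.5

Distance in frame 1: 6.0. Distance in frame 2: 2.5.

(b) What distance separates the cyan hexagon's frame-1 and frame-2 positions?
4.4

The cyan hexagon moved from (1.8, 7.4) to (1.3, 3.0), a distance of √(0.5² + 4.4²) ≈ 4.4.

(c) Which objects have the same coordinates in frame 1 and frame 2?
the pink pentagon, the red star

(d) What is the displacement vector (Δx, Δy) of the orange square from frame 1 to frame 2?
(-0.4, -0.5)

The orange square was at (3.3, 1.6) in frame 1 and (2.9, 1.1) in frame 2.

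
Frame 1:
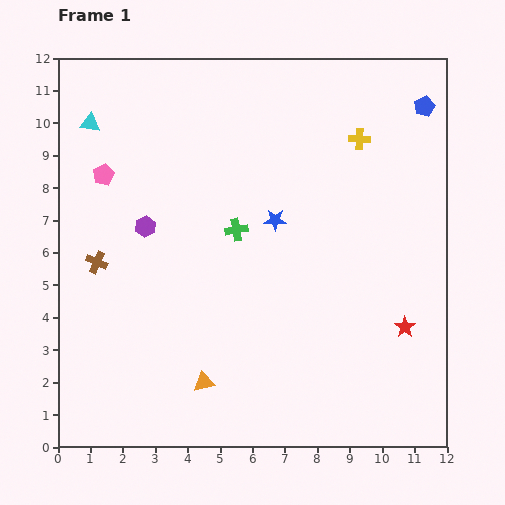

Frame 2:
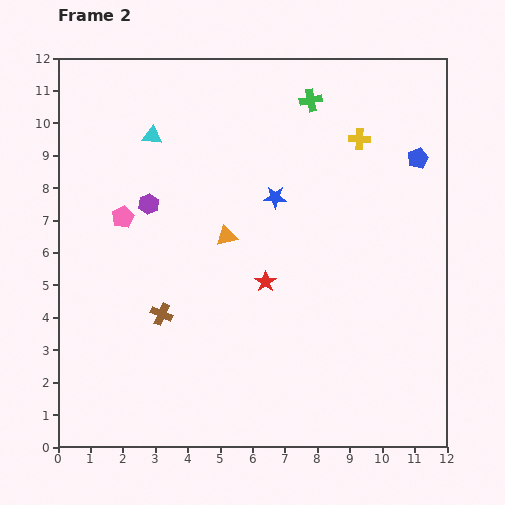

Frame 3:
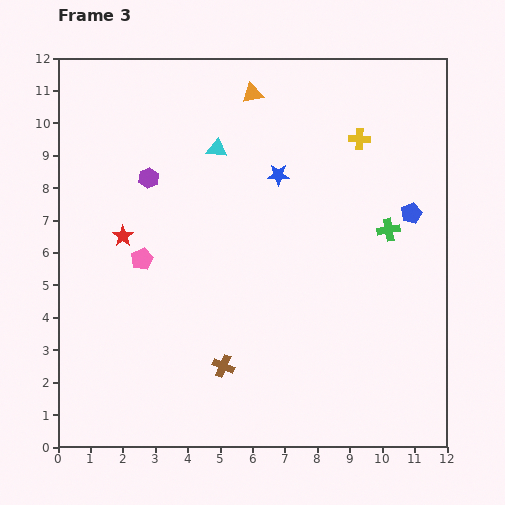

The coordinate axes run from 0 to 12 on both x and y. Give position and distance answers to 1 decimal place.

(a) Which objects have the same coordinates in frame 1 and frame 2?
the yellow cross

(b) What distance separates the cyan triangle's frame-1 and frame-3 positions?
4.0

The cyan triangle moved from (1.0, 10.0) to (4.9, 9.2), a distance of √(3.9² + 0.8²) ≈ 4.0.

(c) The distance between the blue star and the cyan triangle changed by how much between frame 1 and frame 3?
-4.3

Distance in frame 1: 6.4. Distance in frame 3: 2.1.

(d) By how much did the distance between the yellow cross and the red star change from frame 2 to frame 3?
+2.6

Distance in frame 2: 5.3. Distance in frame 3: 7.9.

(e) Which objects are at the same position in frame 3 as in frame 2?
the yellow cross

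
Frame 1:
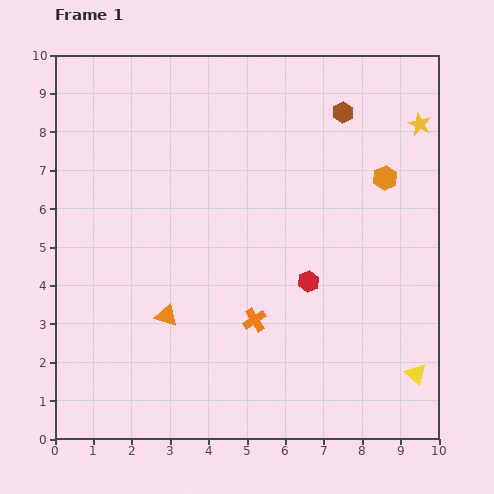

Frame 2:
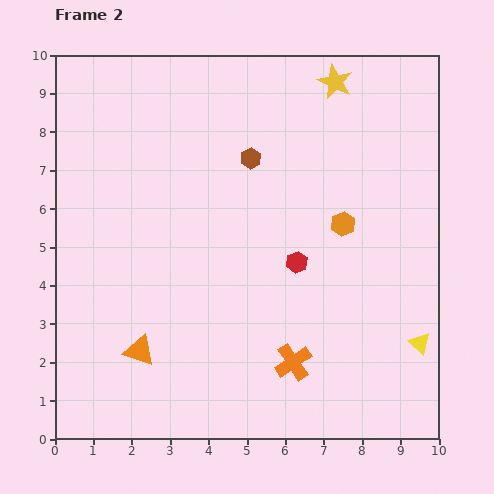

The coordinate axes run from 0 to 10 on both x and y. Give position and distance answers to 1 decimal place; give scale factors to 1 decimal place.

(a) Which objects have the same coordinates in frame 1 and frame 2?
none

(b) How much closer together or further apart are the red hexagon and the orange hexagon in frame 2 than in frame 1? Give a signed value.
-1.8

Distance in frame 1: 3.4. Distance in frame 2: 1.6.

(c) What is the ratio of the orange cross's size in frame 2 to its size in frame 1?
1.6×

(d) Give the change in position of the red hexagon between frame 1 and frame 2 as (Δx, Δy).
(-0.3, 0.5)

The red hexagon was at (6.6, 4.1) in frame 1 and (6.3, 4.6) in frame 2.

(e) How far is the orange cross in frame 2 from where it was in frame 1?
1.5

The orange cross moved from (5.2, 3.1) to (6.2, 2.0), a distance of √(1.0² + 1.1²) ≈ 1.5.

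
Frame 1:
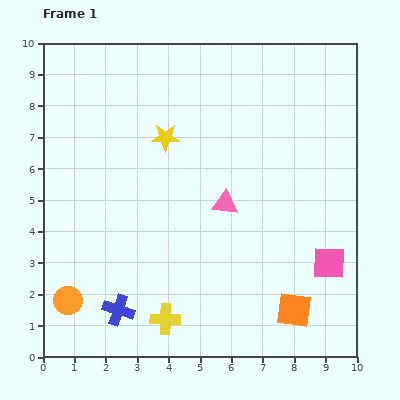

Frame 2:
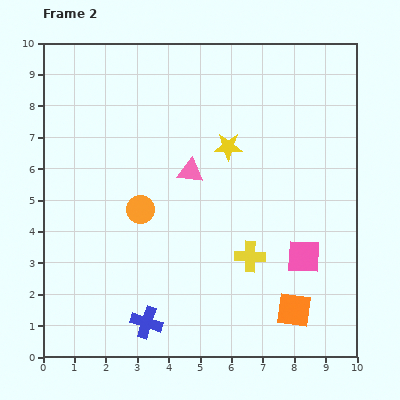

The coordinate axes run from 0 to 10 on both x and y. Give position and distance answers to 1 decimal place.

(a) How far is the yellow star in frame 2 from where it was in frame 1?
2.0

The yellow star moved from (3.9, 7.0) to (5.9, 6.7), a distance of √(2.0² + 0.3²) ≈ 2.0.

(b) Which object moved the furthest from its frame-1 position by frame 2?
the orange circle

(moved 3.7; next 3.4)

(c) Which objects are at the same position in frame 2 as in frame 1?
the orange square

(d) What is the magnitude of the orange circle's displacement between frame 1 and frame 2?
3.7

The orange circle moved from (0.8, 1.8) to (3.1, 4.7), a distance of √(2.3² + 2.9²) ≈ 3.7.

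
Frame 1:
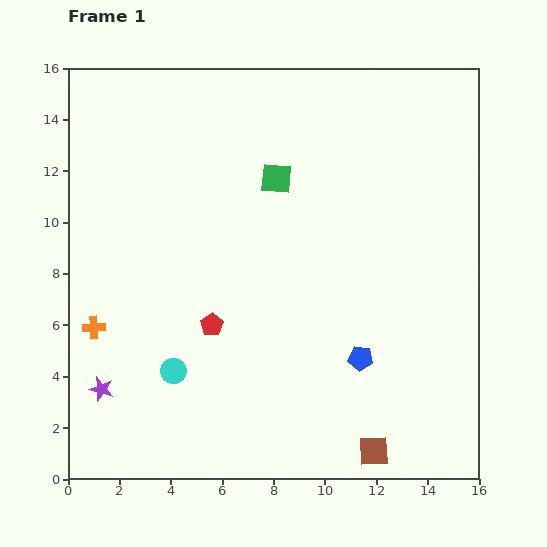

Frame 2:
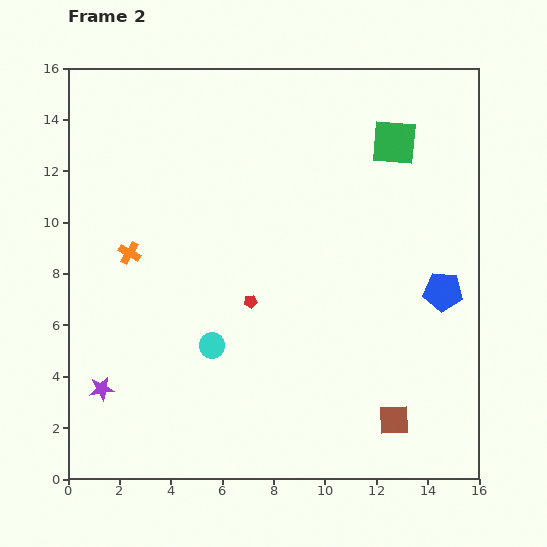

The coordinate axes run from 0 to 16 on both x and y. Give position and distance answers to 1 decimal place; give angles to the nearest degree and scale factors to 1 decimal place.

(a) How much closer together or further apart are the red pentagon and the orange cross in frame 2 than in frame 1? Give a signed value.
+0.5

Distance in frame 1: 4.6. Distance in frame 2: 5.1.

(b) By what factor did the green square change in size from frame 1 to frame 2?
1.5×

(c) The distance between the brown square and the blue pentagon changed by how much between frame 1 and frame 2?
+1.7

Distance in frame 1: 3.6. Distance in frame 2: 5.3.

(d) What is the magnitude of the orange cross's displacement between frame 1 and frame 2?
3.2

The orange cross moved from (1.0, 5.9) to (2.4, 8.8), a distance of √(1.4² + 2.9²) ≈ 3.2.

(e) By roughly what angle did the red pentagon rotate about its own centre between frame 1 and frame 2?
25° clockwise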